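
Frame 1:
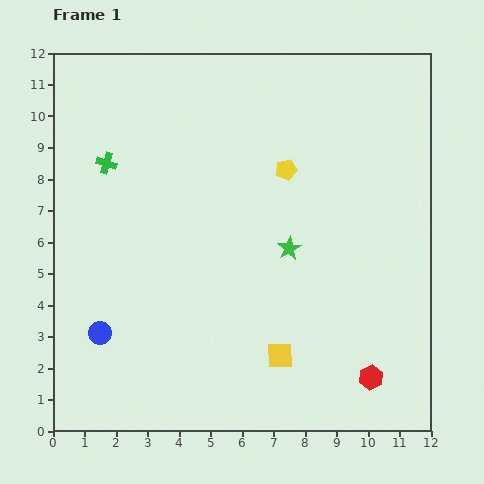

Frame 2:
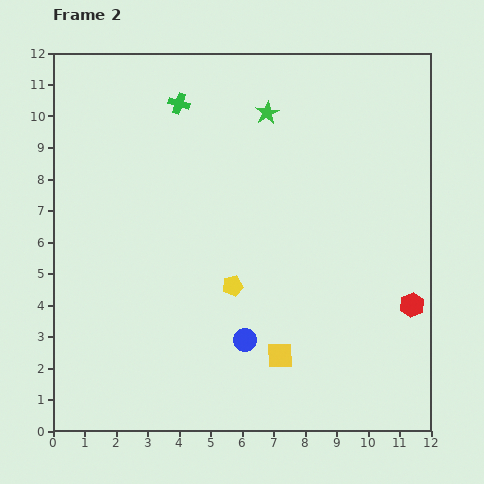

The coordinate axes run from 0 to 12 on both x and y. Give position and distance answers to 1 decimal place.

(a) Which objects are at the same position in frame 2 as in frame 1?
the yellow square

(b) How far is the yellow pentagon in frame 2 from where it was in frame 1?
4.1

The yellow pentagon moved from (7.4, 8.3) to (5.7, 4.6), a distance of √(1.7² + 3.7²) ≈ 4.1.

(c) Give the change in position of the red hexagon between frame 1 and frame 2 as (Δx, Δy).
(1.3, 2.3)

The red hexagon was at (10.1, 1.7) in frame 1 and (11.4, 4.0) in frame 2.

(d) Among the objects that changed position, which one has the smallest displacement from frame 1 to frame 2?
the red hexagon

(moved 2.6)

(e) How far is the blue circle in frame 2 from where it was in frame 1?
4.6

The blue circle moved from (1.5, 3.1) to (6.1, 2.9), a distance of √(4.6² + 0.2²) ≈ 4.6.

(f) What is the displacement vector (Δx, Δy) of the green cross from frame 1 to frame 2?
(2.3, 1.9)

The green cross was at (1.7, 8.5) in frame 1 and (4.0, 10.4) in frame 2.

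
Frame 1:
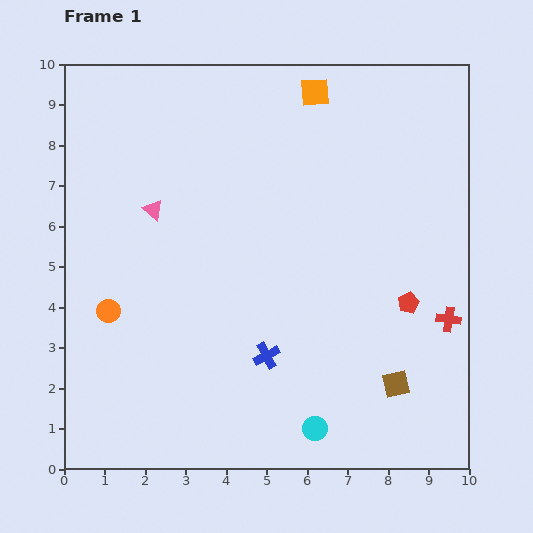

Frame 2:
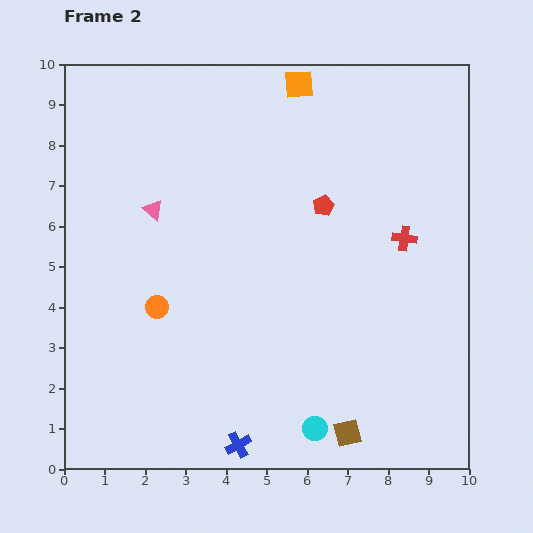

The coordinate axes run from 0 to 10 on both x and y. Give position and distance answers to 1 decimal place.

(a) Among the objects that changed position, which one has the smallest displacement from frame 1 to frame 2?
the orange square

(moved 0.4)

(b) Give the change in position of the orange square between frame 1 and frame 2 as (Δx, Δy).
(-0.4, 0.2)

The orange square was at (6.2, 9.3) in frame 1 and (5.8, 9.5) in frame 2.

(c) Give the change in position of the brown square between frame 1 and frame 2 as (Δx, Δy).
(-1.2, -1.2)

The brown square was at (8.2, 2.1) in frame 1 and (7.0, 0.9) in frame 2.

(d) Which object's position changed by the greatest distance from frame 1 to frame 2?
the red pentagon

(moved 3.2; next 2.3)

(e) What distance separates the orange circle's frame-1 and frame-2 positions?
1.2

The orange circle moved from (1.1, 3.9) to (2.3, 4.0), a distance of √(1.2² + 0.1²) ≈ 1.2.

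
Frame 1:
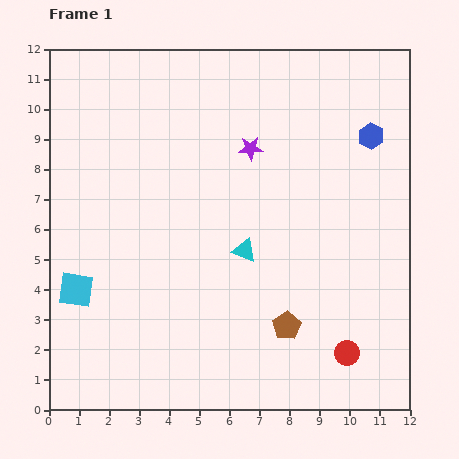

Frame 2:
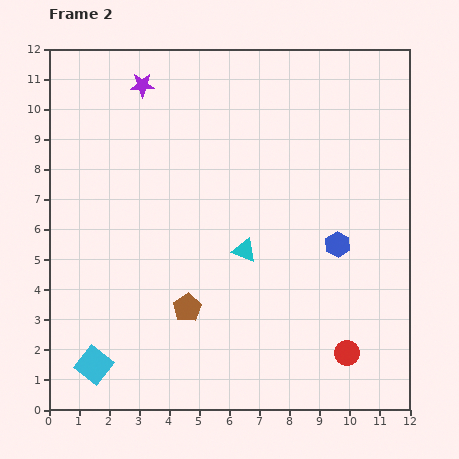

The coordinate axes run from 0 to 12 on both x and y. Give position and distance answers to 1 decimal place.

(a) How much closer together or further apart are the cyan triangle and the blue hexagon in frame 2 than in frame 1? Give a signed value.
-2.6

Distance in frame 1: 5.7. Distance in frame 2: 3.1.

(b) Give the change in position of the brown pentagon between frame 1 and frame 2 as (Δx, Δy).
(-3.3, 0.6)

The brown pentagon was at (7.9, 2.8) in frame 1 and (4.6, 3.4) in frame 2.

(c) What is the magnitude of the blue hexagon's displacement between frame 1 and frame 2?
3.8

The blue hexagon moved from (10.7, 9.1) to (9.6, 5.5), a distance of √(1.1² + 3.6²) ≈ 3.8.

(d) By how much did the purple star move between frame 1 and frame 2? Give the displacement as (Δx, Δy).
(-3.6, 2.1)

The purple star was at (6.7, 8.7) in frame 1 and (3.1, 10.8) in frame 2.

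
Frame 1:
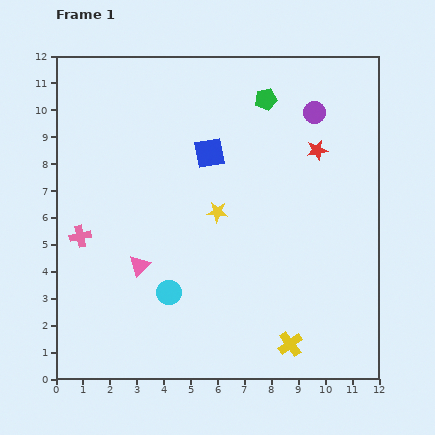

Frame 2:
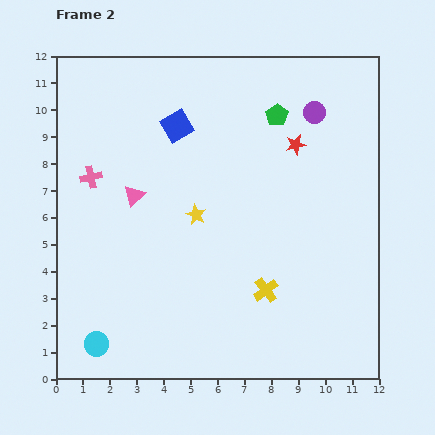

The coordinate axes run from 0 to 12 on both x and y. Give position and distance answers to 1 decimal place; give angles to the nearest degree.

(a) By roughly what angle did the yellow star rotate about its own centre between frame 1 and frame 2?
23° clockwise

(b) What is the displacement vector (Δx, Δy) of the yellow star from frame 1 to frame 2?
(-0.8, -0.1)

The yellow star was at (6.0, 6.2) in frame 1 and (5.2, 6.1) in frame 2.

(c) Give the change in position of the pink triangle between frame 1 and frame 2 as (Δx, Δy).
(-0.2, 2.6)

The pink triangle was at (3.1, 4.2) in frame 1 and (2.9, 6.8) in frame 2.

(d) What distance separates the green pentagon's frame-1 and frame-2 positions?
0.7

The green pentagon moved from (7.8, 10.4) to (8.2, 9.8), a distance of √(0.4² + 0.6²) ≈ 0.7.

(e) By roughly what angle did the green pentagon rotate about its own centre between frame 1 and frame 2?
22° counter-clockwise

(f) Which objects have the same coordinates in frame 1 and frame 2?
the purple circle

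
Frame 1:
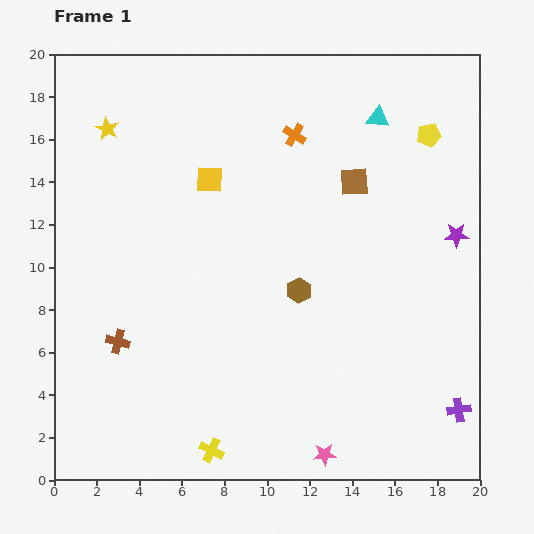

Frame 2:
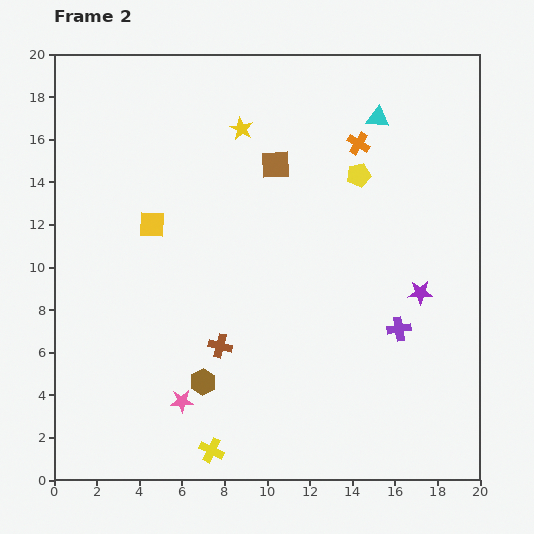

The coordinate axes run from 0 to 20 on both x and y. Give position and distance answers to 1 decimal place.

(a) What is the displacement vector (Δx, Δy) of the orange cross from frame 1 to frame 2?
(3.0, -0.4)

The orange cross was at (11.3, 16.2) in frame 1 and (14.3, 15.8) in frame 2.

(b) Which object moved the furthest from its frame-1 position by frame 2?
the pink star

(moved 7.2; next 6.3)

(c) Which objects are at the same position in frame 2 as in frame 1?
the cyan triangle, the yellow cross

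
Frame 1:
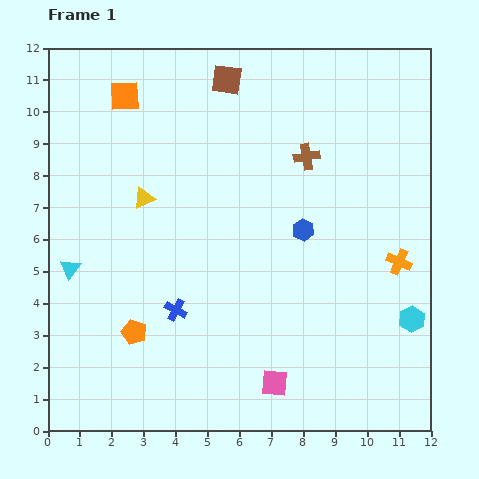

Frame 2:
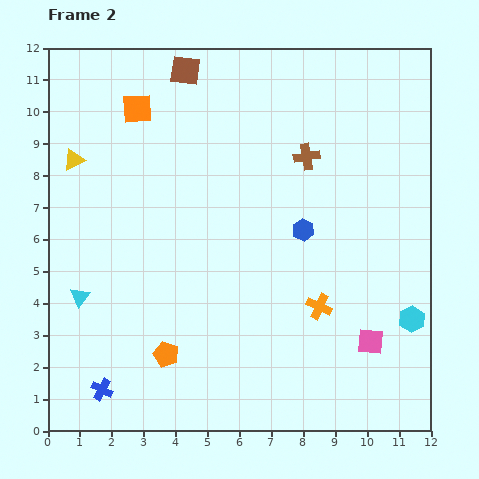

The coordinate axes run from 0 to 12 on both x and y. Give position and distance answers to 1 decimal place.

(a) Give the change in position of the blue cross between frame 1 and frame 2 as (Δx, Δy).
(-2.3, -2.5)

The blue cross was at (4.0, 3.8) in frame 1 and (1.7, 1.3) in frame 2.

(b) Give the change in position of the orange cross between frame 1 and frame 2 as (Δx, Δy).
(-2.5, -1.4)

The orange cross was at (11.0, 5.3) in frame 1 and (8.5, 3.9) in frame 2.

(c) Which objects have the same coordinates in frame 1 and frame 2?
the blue hexagon, the brown cross, the cyan hexagon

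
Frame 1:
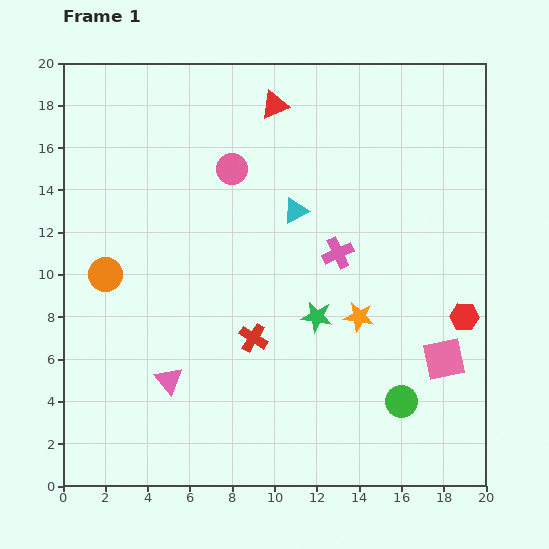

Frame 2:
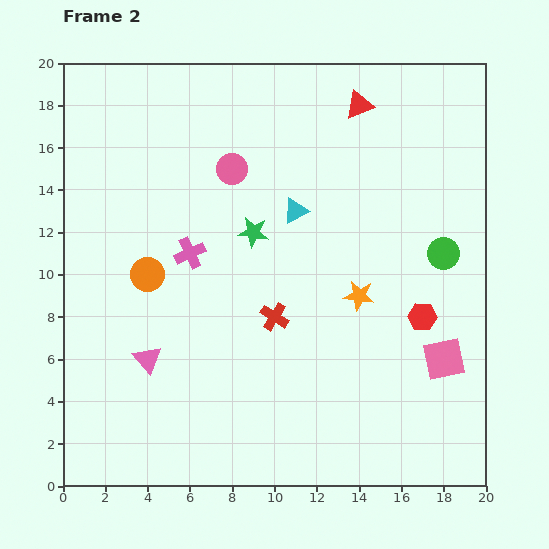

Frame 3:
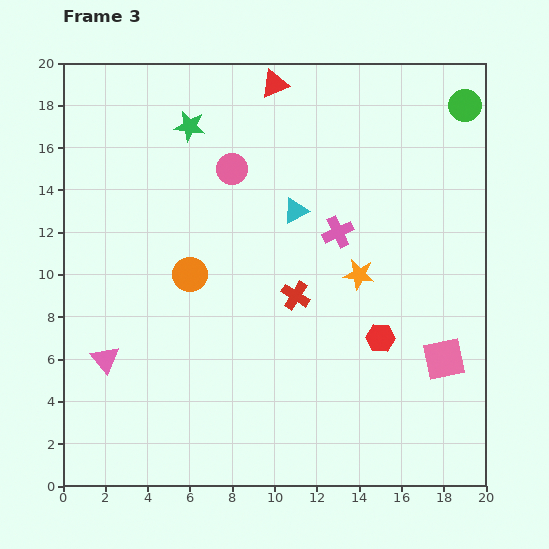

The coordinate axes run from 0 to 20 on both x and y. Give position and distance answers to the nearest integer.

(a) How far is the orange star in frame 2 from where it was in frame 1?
1

The orange star moved from (14, 8) to (14, 9), a distance of √(0² + 1²) ≈ 1.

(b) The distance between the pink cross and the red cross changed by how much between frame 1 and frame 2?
-1

Distance in frame 1: 6. Distance in frame 2: 5.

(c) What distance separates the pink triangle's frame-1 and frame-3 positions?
3

The pink triangle moved from (5, 5) to (2, 6), a distance of √(3² + 1²) ≈ 3.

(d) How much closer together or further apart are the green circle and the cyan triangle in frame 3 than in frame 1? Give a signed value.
-1

Distance in frame 1: 10. Distance in frame 3: 9.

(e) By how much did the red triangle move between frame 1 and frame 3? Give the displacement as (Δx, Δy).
(0, 1)

The red triangle was at (10, 18) in frame 1 and (10, 19) in frame 3.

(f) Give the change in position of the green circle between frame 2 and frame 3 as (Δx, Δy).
(1, 7)

The green circle was at (18, 11) in frame 2 and (19, 18) in frame 3.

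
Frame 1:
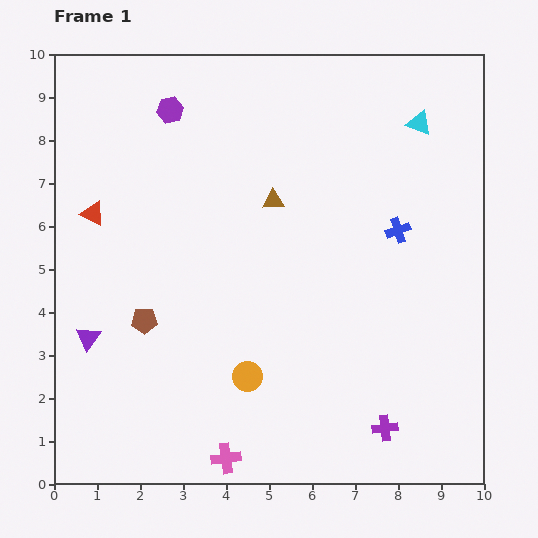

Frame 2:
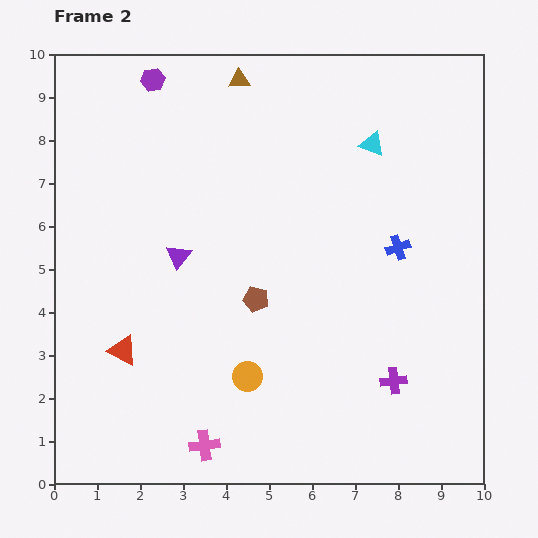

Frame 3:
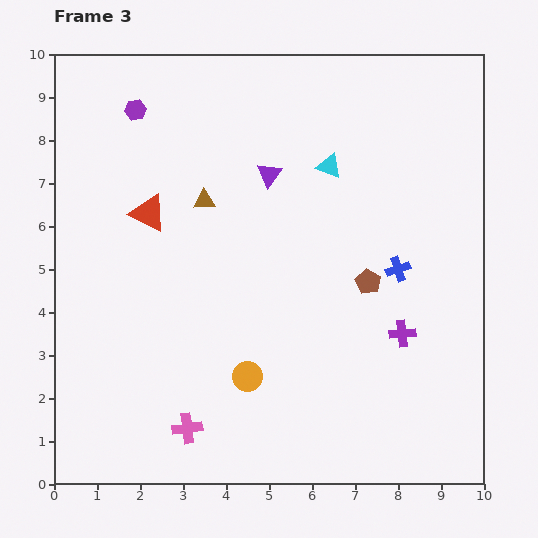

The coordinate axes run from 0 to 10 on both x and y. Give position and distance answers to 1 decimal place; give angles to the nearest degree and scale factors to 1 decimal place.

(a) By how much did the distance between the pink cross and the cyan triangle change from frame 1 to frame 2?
-1.0

Distance in frame 1: 9.0. Distance in frame 2: 8.0.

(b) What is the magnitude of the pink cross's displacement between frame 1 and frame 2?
0.6

The pink cross moved from (4.0, 0.6) to (3.5, 0.9), a distance of √(0.5² + 0.3²) ≈ 0.6.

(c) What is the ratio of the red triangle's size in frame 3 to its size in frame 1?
1.5×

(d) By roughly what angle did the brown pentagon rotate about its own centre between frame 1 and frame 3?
31° clockwise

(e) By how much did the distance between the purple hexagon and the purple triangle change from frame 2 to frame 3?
-0.7

Distance in frame 2: 4.1. Distance in frame 3: 3.4.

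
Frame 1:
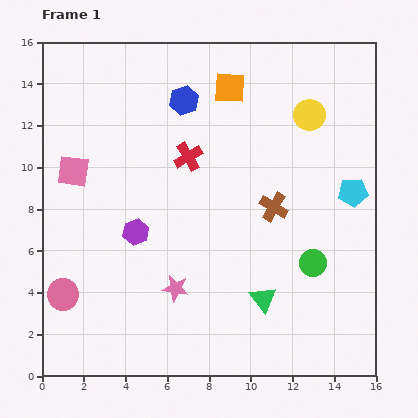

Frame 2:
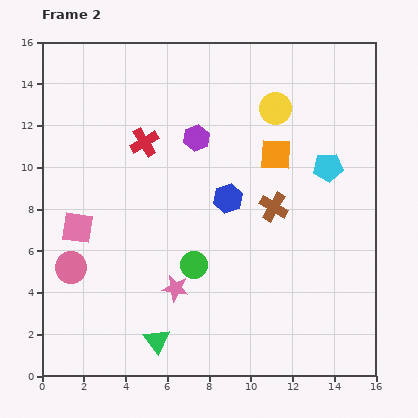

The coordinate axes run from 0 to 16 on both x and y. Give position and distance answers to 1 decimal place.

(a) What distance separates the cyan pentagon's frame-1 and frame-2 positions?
1.7

The cyan pentagon moved from (14.9, 8.8) to (13.7, 10.0), a distance of √(1.2² + 1.2²) ≈ 1.7.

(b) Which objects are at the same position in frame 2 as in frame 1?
the brown cross, the pink star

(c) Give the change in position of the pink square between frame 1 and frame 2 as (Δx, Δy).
(0.2, -2.7)

The pink square was at (1.5, 9.8) in frame 1 and (1.7, 7.1) in frame 2.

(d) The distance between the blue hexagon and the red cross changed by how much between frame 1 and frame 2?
+2.1

Distance in frame 1: 2.7. Distance in frame 2: 4.8.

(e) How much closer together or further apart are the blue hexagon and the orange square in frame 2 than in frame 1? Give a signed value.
+0.8

Distance in frame 1: 2.3. Distance in frame 2: 3.1.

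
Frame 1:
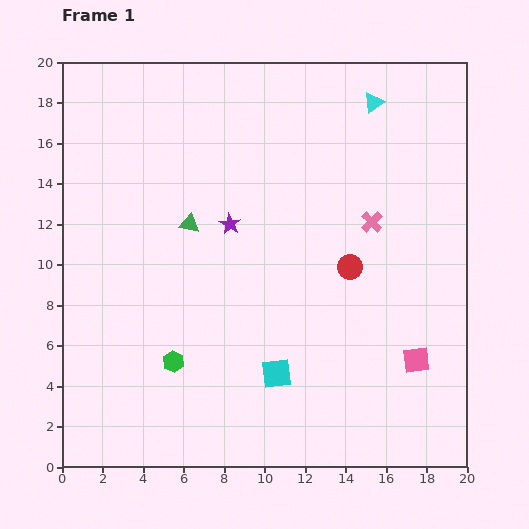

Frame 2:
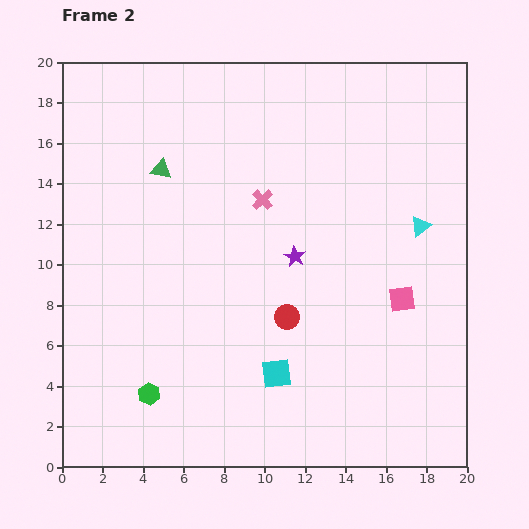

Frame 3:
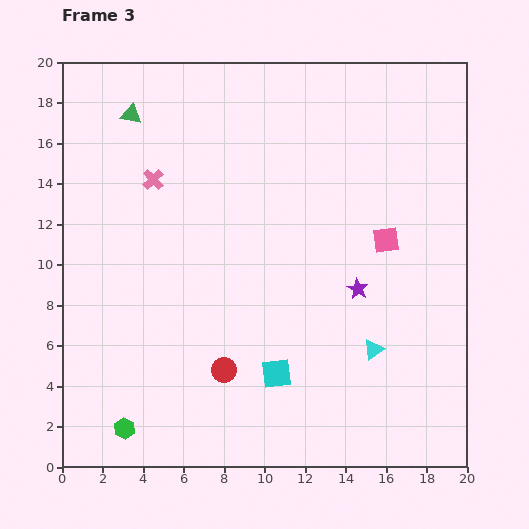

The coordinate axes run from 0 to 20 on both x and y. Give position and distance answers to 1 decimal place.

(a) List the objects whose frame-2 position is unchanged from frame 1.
the cyan square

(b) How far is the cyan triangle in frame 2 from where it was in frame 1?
6.5

The cyan triangle moved from (15.4, 18.0) to (17.7, 11.9), a distance of √(2.3² + 6.1²) ≈ 6.5.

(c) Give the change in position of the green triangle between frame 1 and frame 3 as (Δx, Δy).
(-2.9, 5.4)

The green triangle was at (6.3, 12.0) in frame 1 and (3.4, 17.4) in frame 3.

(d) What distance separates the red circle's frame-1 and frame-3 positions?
8.0

The red circle moved from (14.2, 9.9) to (8.0, 4.8), a distance of √(6.2² + 5.1²) ≈ 8.0.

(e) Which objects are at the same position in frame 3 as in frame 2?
the cyan square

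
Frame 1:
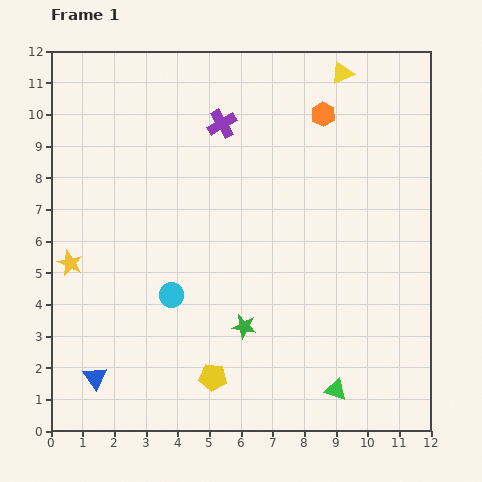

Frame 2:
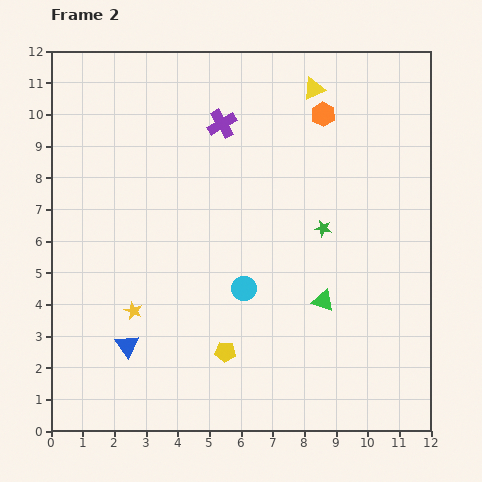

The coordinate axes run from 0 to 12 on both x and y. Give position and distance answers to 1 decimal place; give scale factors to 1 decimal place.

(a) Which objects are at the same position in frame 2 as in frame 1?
the purple cross, the orange hexagon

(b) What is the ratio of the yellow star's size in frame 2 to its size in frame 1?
0.7×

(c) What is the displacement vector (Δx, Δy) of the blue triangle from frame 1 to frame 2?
(1.0, 1.0)

The blue triangle was at (1.4, 1.7) in frame 1 and (2.4, 2.7) in frame 2.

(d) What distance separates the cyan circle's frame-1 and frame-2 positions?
2.3

The cyan circle moved from (3.8, 4.3) to (6.1, 4.5), a distance of √(2.3² + 0.2²) ≈ 2.3.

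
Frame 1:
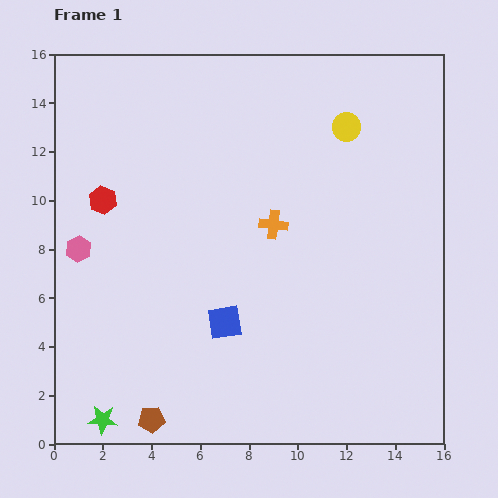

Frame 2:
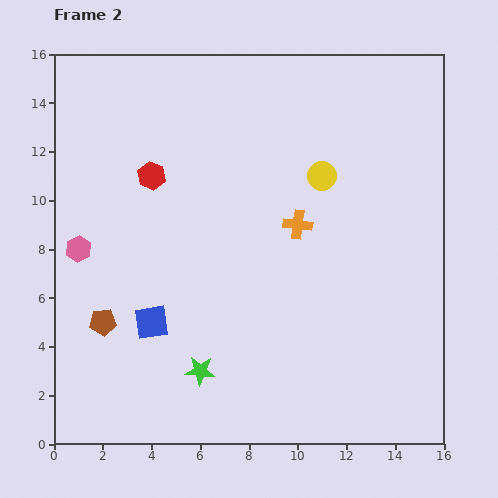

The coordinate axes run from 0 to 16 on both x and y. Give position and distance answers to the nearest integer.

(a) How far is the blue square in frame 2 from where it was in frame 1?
3

The blue square moved from (7, 5) to (4, 5), a distance of √(3² + 0²) ≈ 3.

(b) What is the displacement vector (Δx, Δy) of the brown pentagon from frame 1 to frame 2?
(-2, 4)

The brown pentagon was at (4, 1) in frame 1 and (2, 5) in frame 2.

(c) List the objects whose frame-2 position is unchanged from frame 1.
the pink hexagon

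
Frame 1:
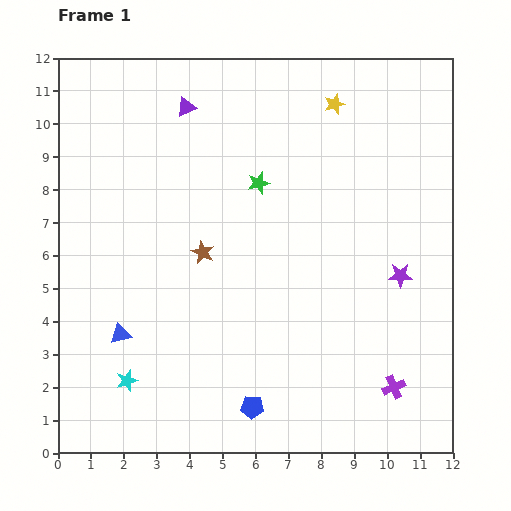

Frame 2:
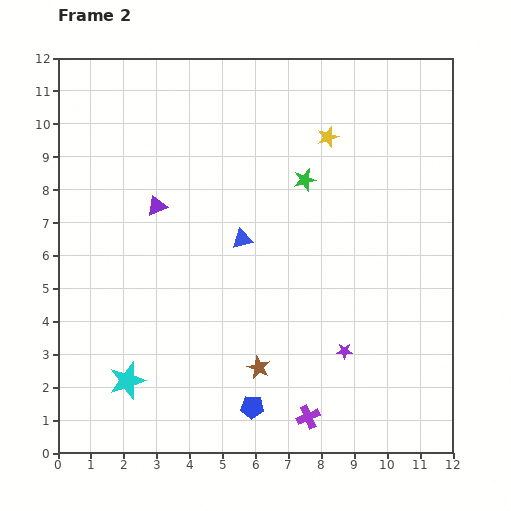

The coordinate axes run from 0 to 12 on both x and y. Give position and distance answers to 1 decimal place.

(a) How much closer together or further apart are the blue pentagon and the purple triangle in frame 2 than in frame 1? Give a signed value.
-2.5

Distance in frame 1: 9.3. Distance in frame 2: 6.8.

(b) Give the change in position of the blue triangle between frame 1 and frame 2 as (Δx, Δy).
(3.7, 2.9)

The blue triangle was at (1.9, 3.6) in frame 1 and (5.6, 6.5) in frame 2.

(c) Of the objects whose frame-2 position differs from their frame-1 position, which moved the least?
the yellow star

(moved 1.0)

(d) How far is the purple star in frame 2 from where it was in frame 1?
2.9

The purple star moved from (10.4, 5.4) to (8.7, 3.1), a distance of √(1.7² + 2.3²) ≈ 2.9.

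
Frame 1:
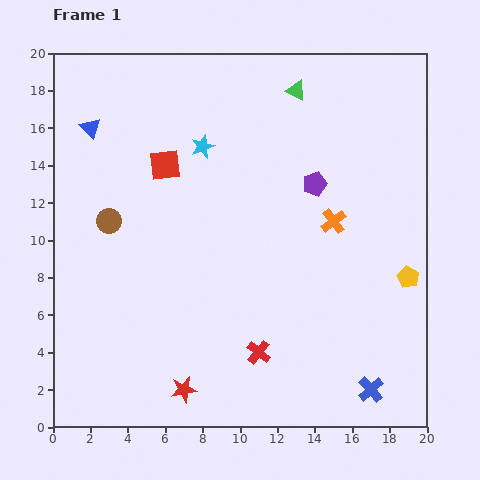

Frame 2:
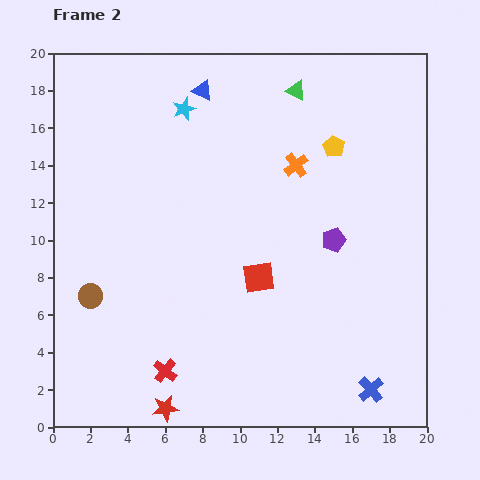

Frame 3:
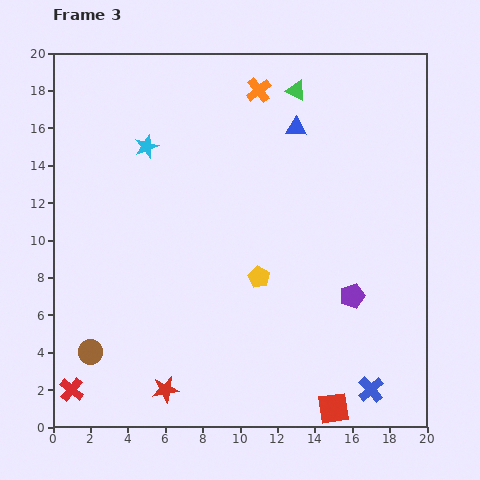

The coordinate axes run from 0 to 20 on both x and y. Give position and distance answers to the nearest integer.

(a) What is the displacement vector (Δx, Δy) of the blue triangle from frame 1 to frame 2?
(6, 2)

The blue triangle was at (2, 16) in frame 1 and (8, 18) in frame 2.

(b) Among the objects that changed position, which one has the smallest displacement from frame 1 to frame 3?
the red star

(moved 1)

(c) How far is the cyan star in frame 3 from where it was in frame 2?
3

The cyan star moved from (7, 17) to (5, 15), a distance of √(2² + 2²) ≈ 3.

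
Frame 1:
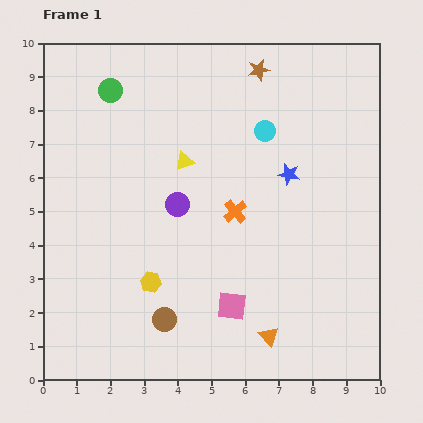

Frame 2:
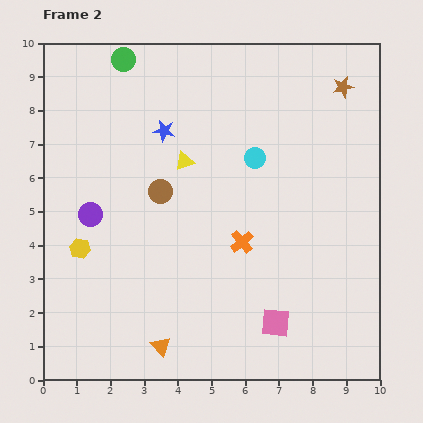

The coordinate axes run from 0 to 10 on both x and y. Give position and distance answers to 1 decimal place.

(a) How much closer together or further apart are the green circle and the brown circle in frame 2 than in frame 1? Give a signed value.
-2.9

Distance in frame 1: 7.0. Distance in frame 2: 4.1.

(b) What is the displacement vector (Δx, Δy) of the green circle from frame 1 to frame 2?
(0.4, 0.9)

The green circle was at (2.0, 8.6) in frame 1 and (2.4, 9.5) in frame 2.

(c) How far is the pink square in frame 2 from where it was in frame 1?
1.4

The pink square moved from (5.6, 2.2) to (6.9, 1.7), a distance of √(1.3² + 0.5²) ≈ 1.4.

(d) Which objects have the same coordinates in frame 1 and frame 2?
the yellow triangle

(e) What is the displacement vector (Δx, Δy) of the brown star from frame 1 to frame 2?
(2.5, -0.5)

The brown star was at (6.4, 9.2) in frame 1 and (8.9, 8.7) in frame 2.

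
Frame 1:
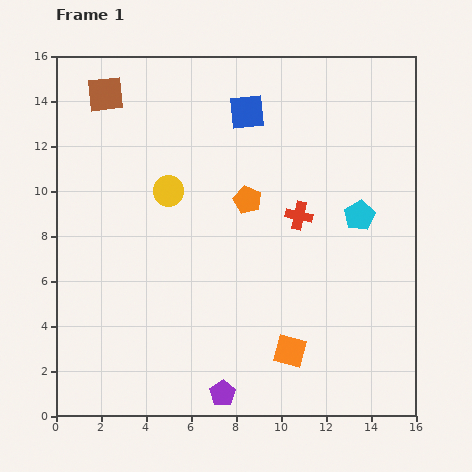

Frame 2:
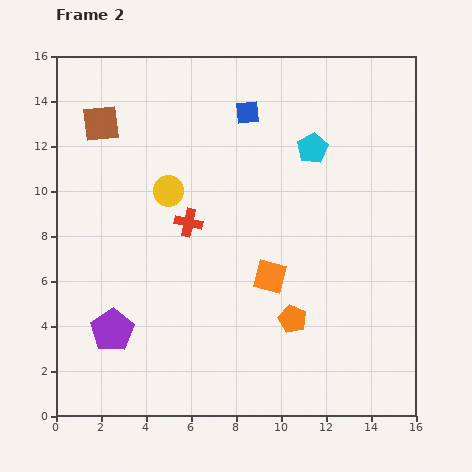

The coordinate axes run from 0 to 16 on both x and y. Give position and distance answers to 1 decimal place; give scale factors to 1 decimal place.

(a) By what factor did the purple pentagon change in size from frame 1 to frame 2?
1.6×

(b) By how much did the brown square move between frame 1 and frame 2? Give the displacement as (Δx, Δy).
(-0.2, -1.3)

The brown square was at (2.2, 14.3) in frame 1 and (2.0, 13.0) in frame 2.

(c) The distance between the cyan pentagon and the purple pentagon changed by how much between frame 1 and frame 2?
+2.0

Distance in frame 1: 10.0. Distance in frame 2: 12.0.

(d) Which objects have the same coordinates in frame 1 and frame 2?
the yellow circle, the blue square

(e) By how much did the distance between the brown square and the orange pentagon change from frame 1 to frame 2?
+4.3

Distance in frame 1: 7.9. Distance in frame 2: 12.2.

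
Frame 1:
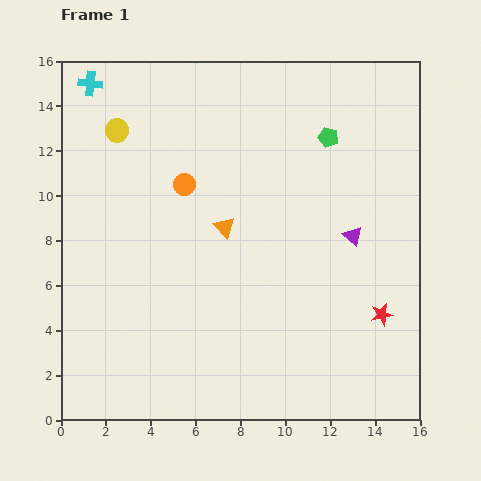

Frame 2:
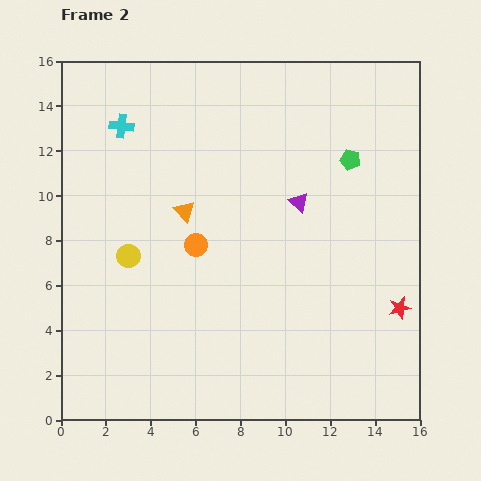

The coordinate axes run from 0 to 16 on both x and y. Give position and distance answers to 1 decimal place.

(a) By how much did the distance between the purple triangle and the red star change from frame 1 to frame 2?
+2.8

Distance in frame 1: 3.7. Distance in frame 2: 6.5.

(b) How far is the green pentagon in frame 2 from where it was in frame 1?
1.4

The green pentagon moved from (11.9, 12.6) to (12.9, 11.6), a distance of √(1.0² + 1.0²) ≈ 1.4.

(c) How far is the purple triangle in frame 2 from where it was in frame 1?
2.8

The purple triangle moved from (13.0, 8.2) to (10.6, 9.7), a distance of √(2.4² + 1.5²) ≈ 2.8.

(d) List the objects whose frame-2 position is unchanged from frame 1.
none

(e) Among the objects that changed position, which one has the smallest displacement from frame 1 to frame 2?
the red star

(moved 0.9)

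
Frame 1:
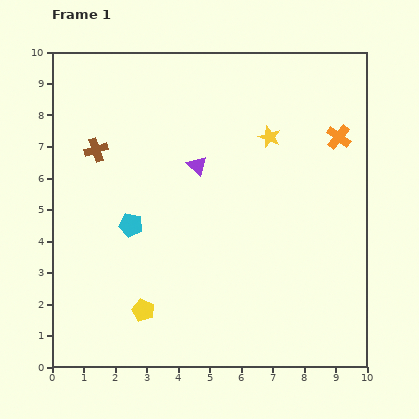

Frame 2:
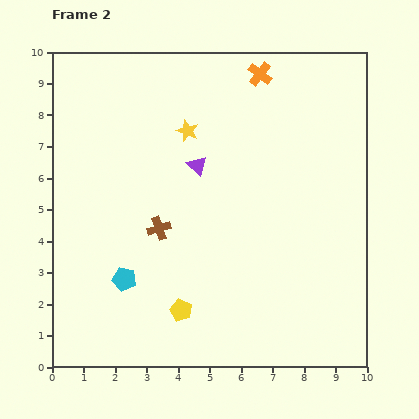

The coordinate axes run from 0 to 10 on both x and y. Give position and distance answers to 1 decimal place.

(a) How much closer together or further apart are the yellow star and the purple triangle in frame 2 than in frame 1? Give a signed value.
-1.4

Distance in frame 1: 2.5. Distance in frame 2: 1.1.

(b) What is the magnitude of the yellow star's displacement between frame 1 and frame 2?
2.6

The yellow star moved from (6.9, 7.3) to (4.3, 7.5), a distance of √(2.6² + 0.2²) ≈ 2.6.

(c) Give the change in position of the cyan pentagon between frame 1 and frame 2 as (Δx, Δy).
(-0.2, -1.7)

The cyan pentagon was at (2.5, 4.5) in frame 1 and (2.3, 2.8) in frame 2.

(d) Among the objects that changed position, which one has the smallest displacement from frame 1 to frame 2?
the yellow pentagon

(moved 1.2)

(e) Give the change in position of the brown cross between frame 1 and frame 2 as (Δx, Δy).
(2.0, -2.5)

The brown cross was at (1.4, 6.9) in frame 1 and (3.4, 4.4) in frame 2.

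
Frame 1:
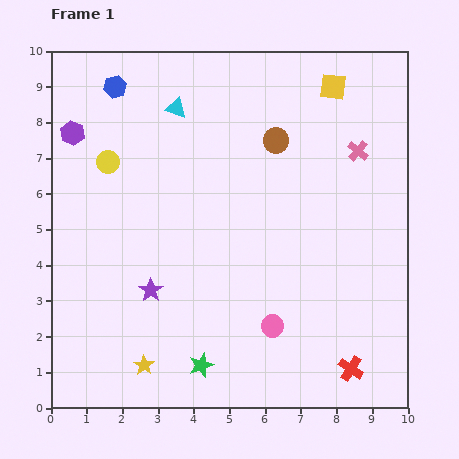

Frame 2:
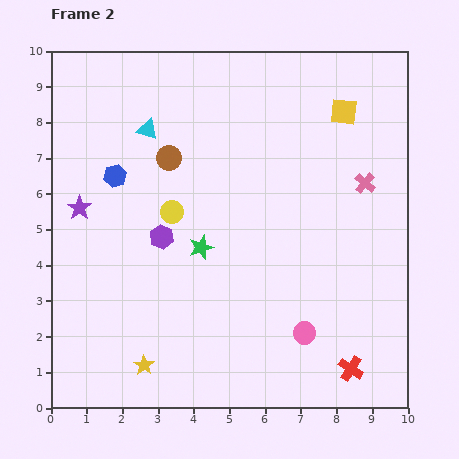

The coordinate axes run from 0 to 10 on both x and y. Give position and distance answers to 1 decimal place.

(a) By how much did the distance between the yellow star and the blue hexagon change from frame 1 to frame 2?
-2.4

Distance in frame 1: 7.8. Distance in frame 2: 5.4.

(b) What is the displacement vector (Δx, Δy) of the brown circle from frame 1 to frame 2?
(-3.0, -0.5)

The brown circle was at (6.3, 7.5) in frame 1 and (3.3, 7.0) in frame 2.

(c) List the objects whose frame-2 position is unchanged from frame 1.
the red cross, the yellow star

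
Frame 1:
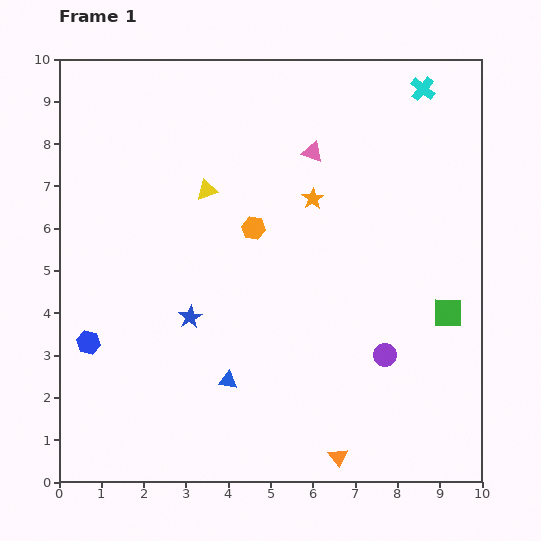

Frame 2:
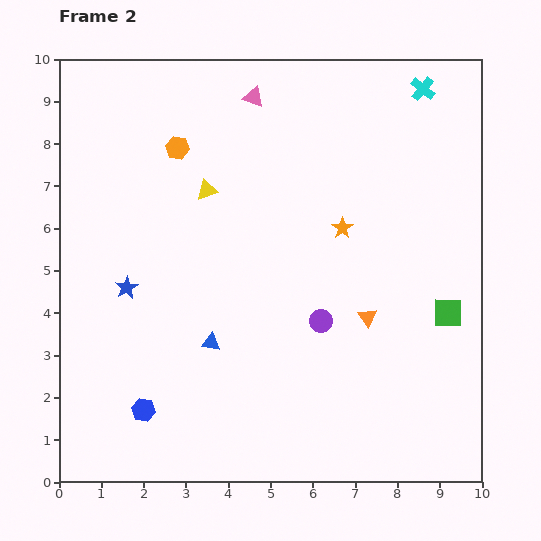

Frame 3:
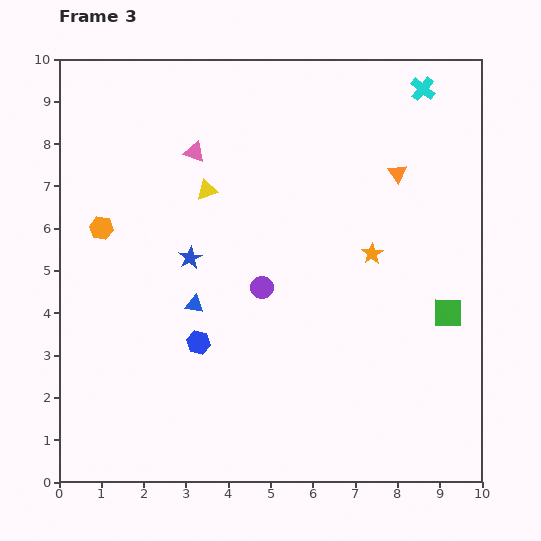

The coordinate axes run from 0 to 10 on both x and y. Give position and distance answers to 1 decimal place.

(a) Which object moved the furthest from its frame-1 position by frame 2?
the orange triangle

(moved 3.4; next 2.6)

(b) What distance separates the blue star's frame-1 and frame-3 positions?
1.4

The blue star moved from (3.1, 3.9) to (3.1, 5.3), a distance of √(0.0² + 1.4²) ≈ 1.4.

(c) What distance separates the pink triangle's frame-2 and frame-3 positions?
1.9

The pink triangle moved from (4.6, 9.1) to (3.2, 7.8), a distance of √(1.4² + 1.3²) ≈ 1.9.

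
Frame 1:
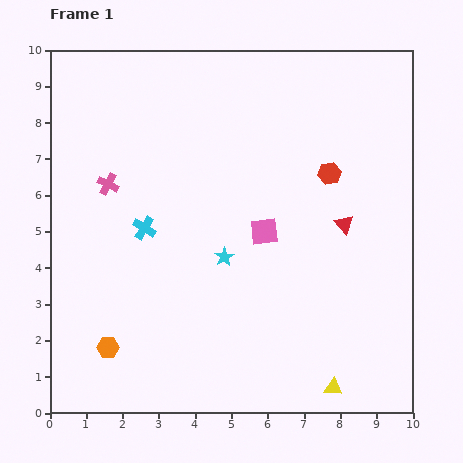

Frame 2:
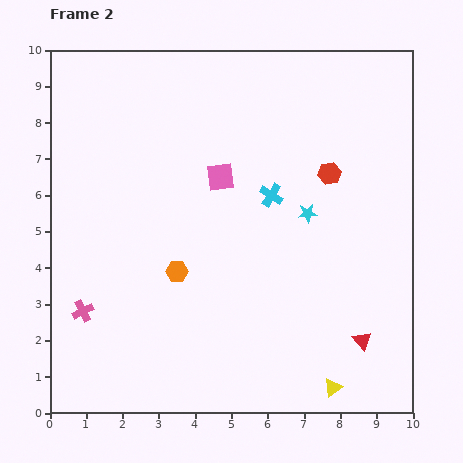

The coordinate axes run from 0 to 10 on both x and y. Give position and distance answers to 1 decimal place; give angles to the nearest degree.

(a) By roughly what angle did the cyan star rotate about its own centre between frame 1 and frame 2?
26° clockwise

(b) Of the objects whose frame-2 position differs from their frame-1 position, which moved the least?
the pink square

(moved 1.9)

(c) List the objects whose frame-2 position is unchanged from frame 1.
the yellow triangle, the red hexagon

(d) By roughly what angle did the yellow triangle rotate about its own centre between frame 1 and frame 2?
40° counter-clockwise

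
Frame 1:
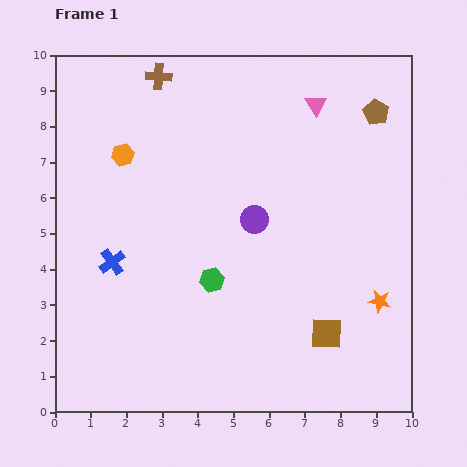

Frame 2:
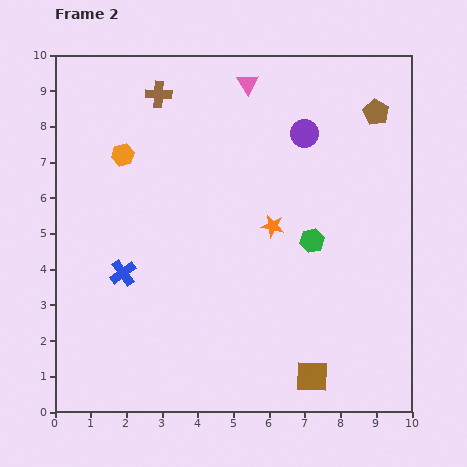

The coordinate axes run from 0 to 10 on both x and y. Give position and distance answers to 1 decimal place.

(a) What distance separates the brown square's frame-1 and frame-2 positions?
1.3

The brown square moved from (7.6, 2.2) to (7.2, 1.0), a distance of √(0.4² + 1.2²) ≈ 1.3.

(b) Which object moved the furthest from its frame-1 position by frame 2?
the orange star

(moved 3.7; next 3.0)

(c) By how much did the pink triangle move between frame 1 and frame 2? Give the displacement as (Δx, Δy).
(-1.9, 0.6)

The pink triangle was at (7.3, 8.6) in frame 1 and (5.4, 9.2) in frame 2.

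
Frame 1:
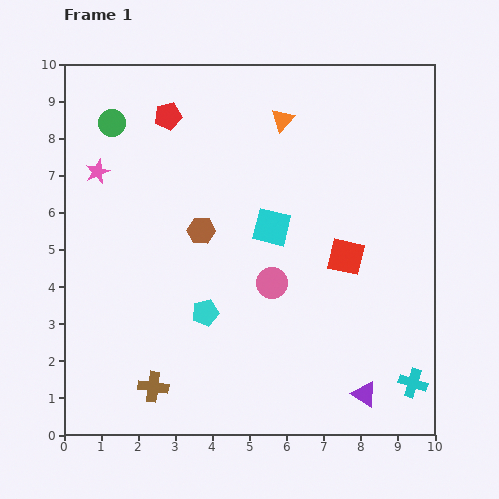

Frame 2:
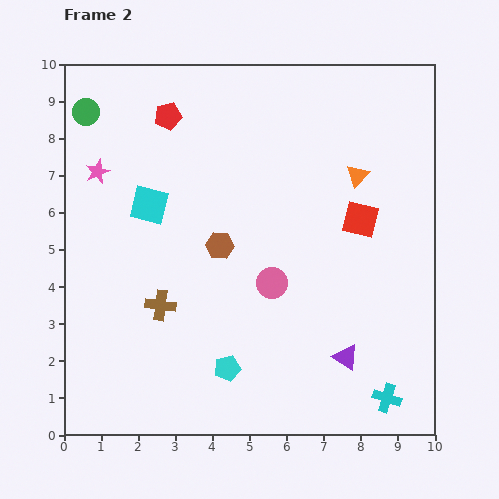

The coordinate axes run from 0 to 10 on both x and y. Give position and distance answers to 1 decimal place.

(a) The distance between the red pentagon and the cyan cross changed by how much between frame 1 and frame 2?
-0.2

Distance in frame 1: 9.8. Distance in frame 2: 9.6.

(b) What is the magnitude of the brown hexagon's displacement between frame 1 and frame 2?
0.6

The brown hexagon moved from (3.7, 5.5) to (4.2, 5.1), a distance of √(0.5² + 0.4²) ≈ 0.6.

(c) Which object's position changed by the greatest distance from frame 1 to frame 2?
the cyan square

(moved 3.4; next 2.5)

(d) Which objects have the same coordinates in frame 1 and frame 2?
the red pentagon, the pink star, the pink circle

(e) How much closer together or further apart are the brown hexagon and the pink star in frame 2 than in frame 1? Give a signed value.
+0.7

Distance in frame 1: 3.2. Distance in frame 2: 3.9.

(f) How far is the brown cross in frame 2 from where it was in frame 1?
2.2

The brown cross moved from (2.4, 1.3) to (2.6, 3.5), a distance of √(0.2² + 2.2²) ≈ 2.2.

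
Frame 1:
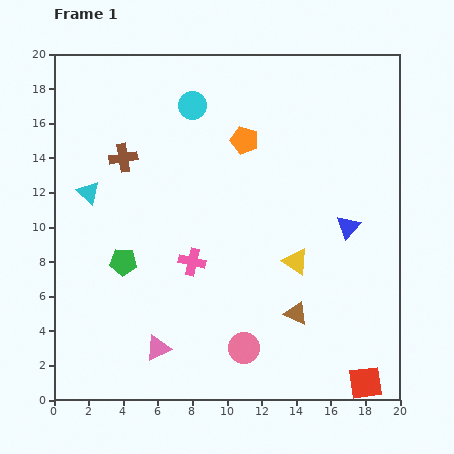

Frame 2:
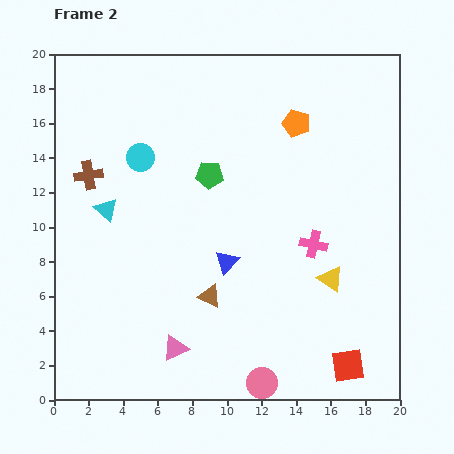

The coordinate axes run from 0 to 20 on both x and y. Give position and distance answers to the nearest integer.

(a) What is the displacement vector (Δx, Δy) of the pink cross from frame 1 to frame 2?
(7, 1)

The pink cross was at (8, 8) in frame 1 and (15, 9) in frame 2.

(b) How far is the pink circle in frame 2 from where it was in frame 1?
2

The pink circle moved from (11, 3) to (12, 1), a distance of √(1² + 2²) ≈ 2.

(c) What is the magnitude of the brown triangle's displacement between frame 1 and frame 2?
5

The brown triangle moved from (14, 5) to (9, 6), a distance of √(5² + 1²) ≈ 5.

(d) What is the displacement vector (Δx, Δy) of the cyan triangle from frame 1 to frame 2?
(1, -1)

The cyan triangle was at (2, 12) in frame 1 and (3, 11) in frame 2.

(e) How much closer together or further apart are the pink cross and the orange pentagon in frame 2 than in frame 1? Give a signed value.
-1

Distance in frame 1: 8. Distance in frame 2: 7.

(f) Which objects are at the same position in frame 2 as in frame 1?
none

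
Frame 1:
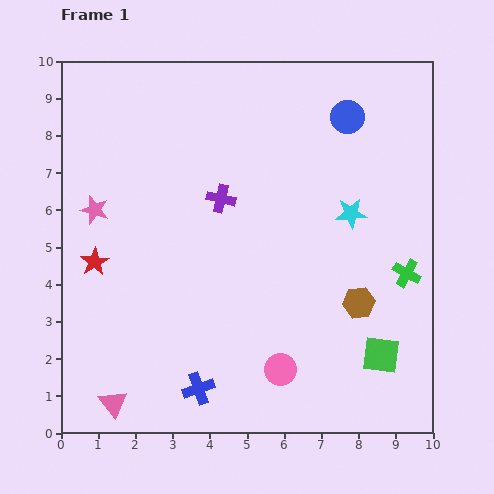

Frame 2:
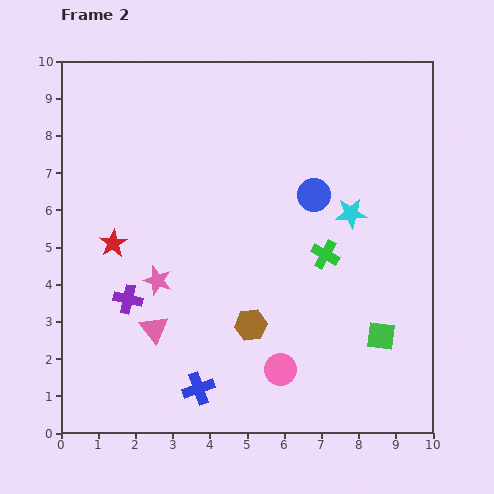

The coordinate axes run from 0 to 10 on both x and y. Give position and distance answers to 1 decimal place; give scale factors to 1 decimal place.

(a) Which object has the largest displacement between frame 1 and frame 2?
the purple cross

(moved 3.7; next 3.0)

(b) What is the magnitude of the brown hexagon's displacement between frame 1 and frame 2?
3.0

The brown hexagon moved from (8.0, 3.5) to (5.1, 2.9), a distance of √(2.9² + 0.6²) ≈ 3.0.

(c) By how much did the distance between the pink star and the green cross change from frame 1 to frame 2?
-4.0

Distance in frame 1: 8.6. Distance in frame 2: 4.6.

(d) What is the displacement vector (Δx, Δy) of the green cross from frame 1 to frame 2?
(-2.2, 0.5)

The green cross was at (9.3, 4.3) in frame 1 and (7.1, 4.8) in frame 2.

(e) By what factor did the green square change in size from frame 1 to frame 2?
0.8×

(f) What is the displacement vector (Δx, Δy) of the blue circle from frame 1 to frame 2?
(-0.9, -2.1)

The blue circle was at (7.7, 8.5) in frame 1 and (6.8, 6.4) in frame 2.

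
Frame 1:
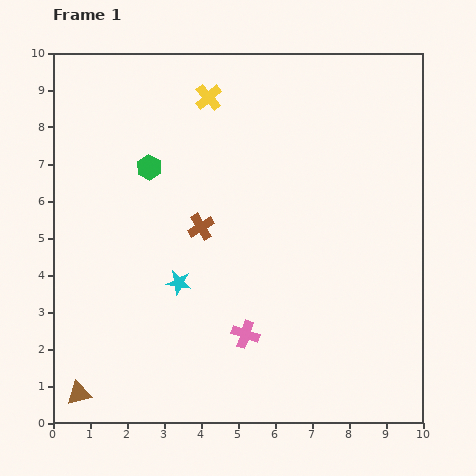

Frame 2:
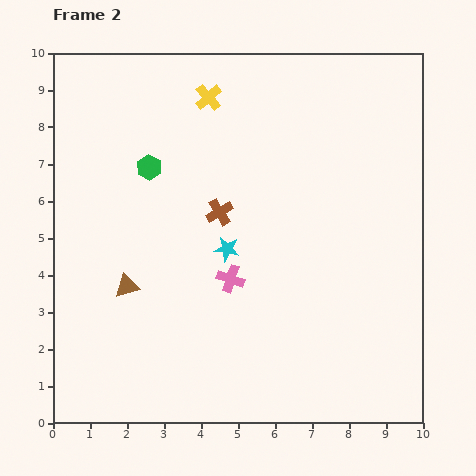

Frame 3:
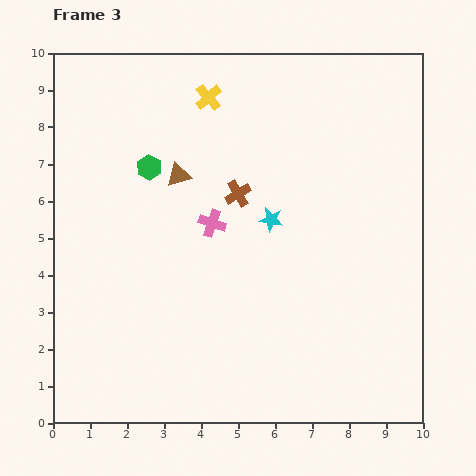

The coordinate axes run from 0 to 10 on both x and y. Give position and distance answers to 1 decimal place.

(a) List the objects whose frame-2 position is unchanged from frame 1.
the green hexagon, the yellow cross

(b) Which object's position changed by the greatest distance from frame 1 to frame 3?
the brown triangle

(moved 6.5; next 3.1)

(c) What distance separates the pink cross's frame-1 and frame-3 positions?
3.1

The pink cross moved from (5.2, 2.4) to (4.3, 5.4), a distance of √(0.9² + 3.0²) ≈ 3.1.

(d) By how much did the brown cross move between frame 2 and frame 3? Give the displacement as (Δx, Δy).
(0.5, 0.5)

The brown cross was at (4.5, 5.7) in frame 2 and (5.0, 6.2) in frame 3.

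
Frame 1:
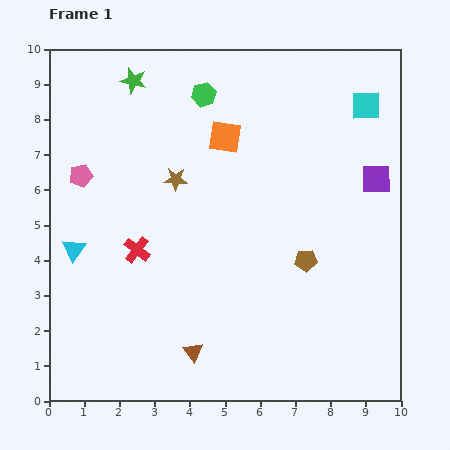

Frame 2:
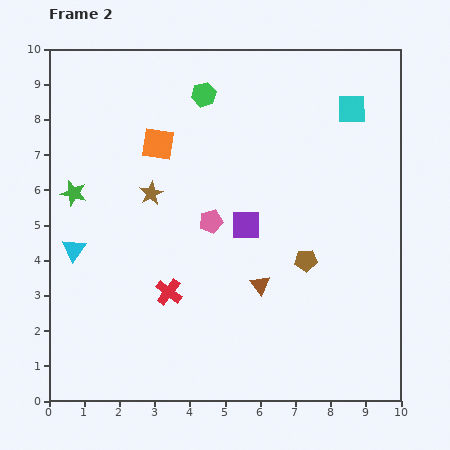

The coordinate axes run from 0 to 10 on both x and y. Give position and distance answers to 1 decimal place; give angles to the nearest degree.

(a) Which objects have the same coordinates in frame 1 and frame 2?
the green hexagon, the brown pentagon, the cyan triangle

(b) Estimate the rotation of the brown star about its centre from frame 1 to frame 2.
30° counter-clockwise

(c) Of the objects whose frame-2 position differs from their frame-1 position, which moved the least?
the cyan square

(moved 0.4)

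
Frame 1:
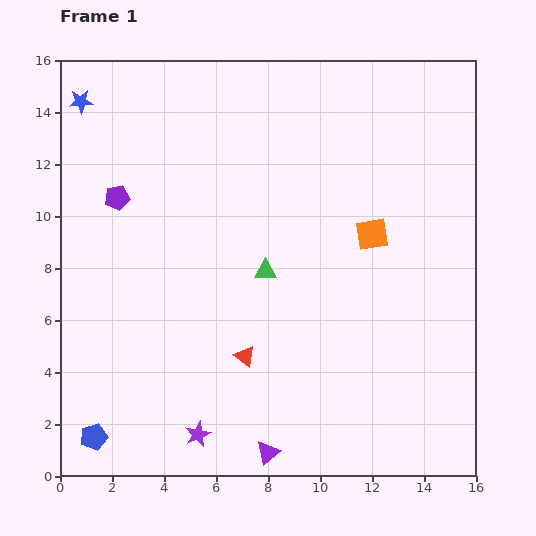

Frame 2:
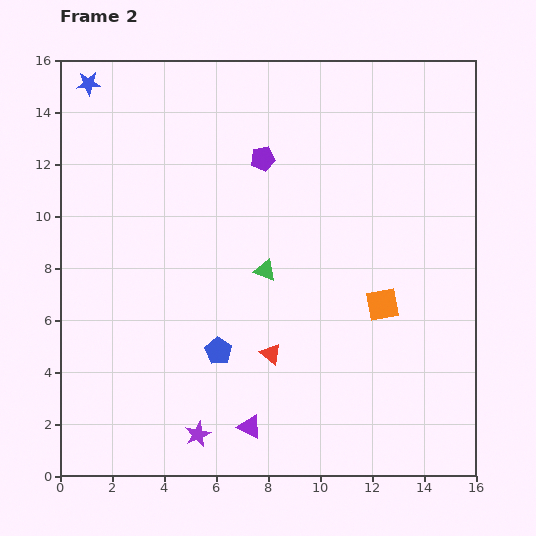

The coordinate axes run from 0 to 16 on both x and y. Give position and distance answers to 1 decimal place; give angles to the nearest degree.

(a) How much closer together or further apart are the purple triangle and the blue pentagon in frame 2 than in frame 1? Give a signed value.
-3.6

Distance in frame 1: 6.7. Distance in frame 2: 3.1.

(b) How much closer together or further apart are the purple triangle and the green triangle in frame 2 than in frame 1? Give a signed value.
-1.0

Distance in frame 1: 7.0. Distance in frame 2: 6.0.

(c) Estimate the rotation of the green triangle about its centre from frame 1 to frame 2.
19° clockwise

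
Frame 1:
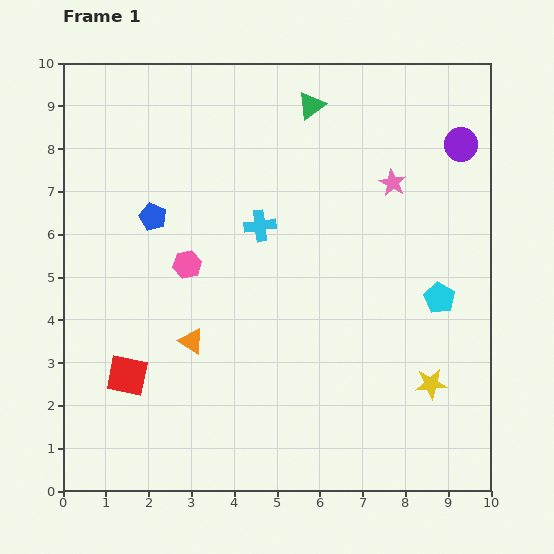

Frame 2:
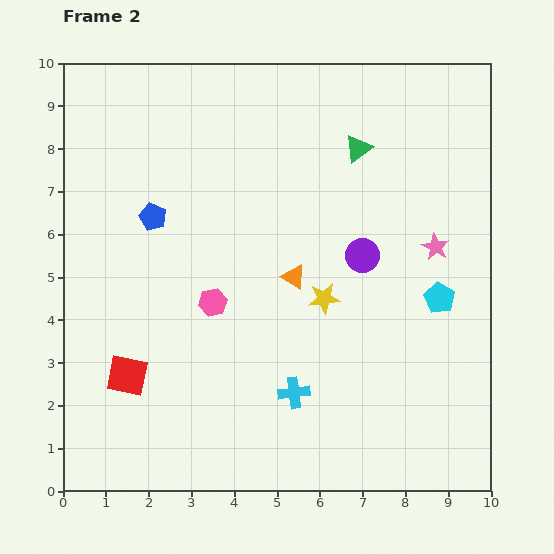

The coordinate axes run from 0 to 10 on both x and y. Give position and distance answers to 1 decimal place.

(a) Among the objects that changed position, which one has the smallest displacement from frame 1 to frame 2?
the pink hexagon

(moved 1.1)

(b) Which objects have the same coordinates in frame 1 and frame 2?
the blue pentagon, the cyan pentagon, the red square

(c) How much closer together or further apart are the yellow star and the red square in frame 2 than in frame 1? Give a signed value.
-2.2

Distance in frame 1: 7.1. Distance in frame 2: 4.9.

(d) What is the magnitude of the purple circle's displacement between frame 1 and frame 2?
3.5

The purple circle moved from (9.3, 8.1) to (7.0, 5.5), a distance of √(2.3² + 2.6²) ≈ 3.5.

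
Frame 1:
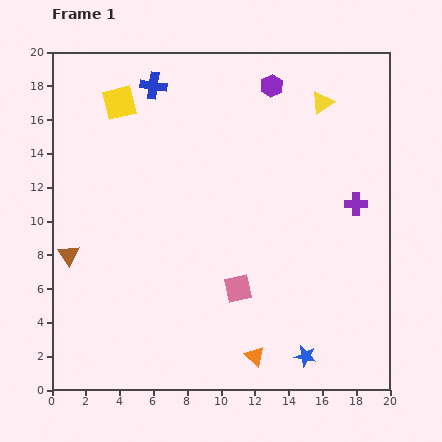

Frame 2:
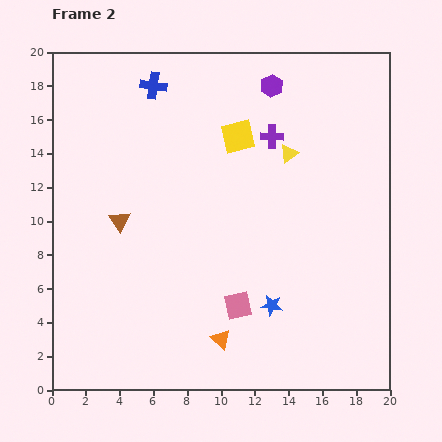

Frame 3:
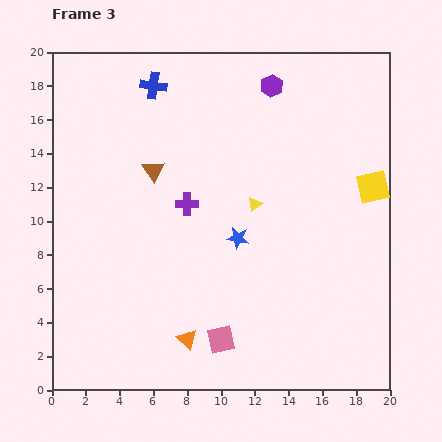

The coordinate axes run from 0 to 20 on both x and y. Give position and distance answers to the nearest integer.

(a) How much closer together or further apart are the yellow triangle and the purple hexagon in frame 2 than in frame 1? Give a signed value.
+1

Distance in frame 1: 3. Distance in frame 2: 4.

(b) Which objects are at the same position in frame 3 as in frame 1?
the blue cross, the purple hexagon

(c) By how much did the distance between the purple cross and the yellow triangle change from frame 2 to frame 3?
+3

Distance in frame 2: 1. Distance in frame 3: 4.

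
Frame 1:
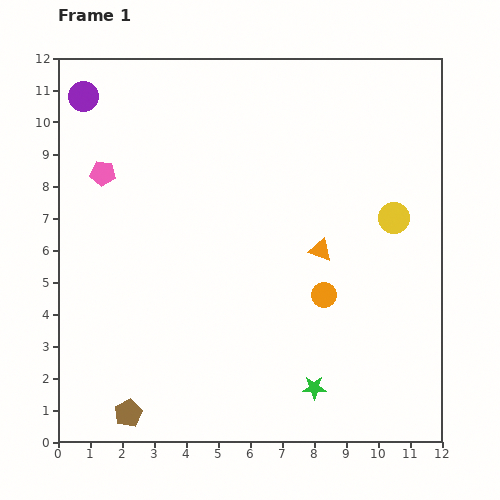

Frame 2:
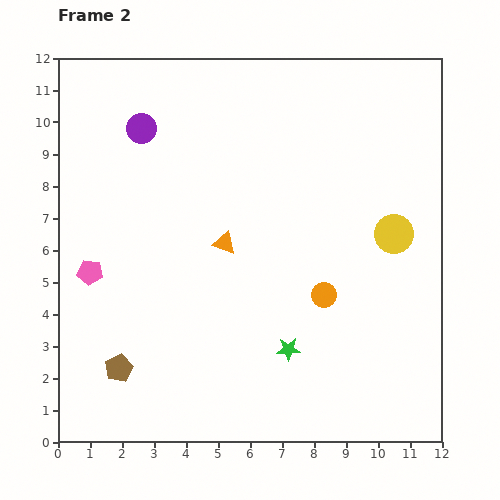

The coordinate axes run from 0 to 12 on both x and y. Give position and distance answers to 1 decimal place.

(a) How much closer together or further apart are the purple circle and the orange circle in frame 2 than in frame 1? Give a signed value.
-2.0

Distance in frame 1: 9.7. Distance in frame 2: 7.7.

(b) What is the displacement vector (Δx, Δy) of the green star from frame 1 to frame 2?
(-0.8, 1.2)

The green star was at (8.0, 1.7) in frame 1 and (7.2, 2.9) in frame 2.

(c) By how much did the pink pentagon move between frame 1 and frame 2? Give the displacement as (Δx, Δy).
(-0.4, -3.1)

The pink pentagon was at (1.4, 8.4) in frame 1 and (1.0, 5.3) in frame 2.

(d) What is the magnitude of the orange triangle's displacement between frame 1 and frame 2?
3.0

The orange triangle moved from (8.2, 6.0) to (5.2, 6.2), a distance of √(3.0² + 0.2²) ≈ 3.0.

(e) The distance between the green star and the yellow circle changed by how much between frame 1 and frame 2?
-1.0

Distance in frame 1: 5.9. Distance in frame 2: 4.9.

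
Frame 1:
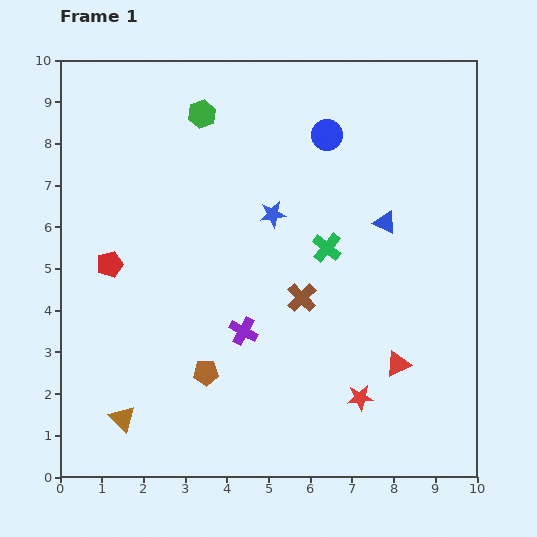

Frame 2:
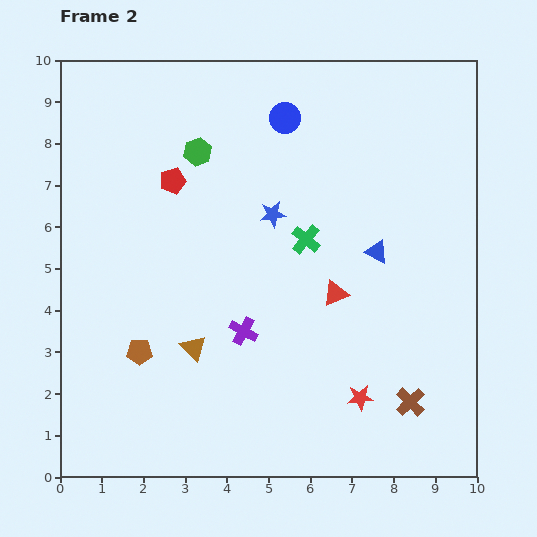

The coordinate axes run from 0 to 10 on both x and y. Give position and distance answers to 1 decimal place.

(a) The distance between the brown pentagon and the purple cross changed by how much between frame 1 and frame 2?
+1.2

Distance in frame 1: 1.3. Distance in frame 2: 2.5.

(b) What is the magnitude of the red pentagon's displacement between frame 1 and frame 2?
2.5

The red pentagon moved from (1.2, 5.1) to (2.7, 7.1), a distance of √(1.5² + 2.0²) ≈ 2.5.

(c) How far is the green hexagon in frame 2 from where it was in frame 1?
0.9

The green hexagon moved from (3.4, 8.7) to (3.3, 7.8), a distance of √(0.1² + 0.9²) ≈ 0.9.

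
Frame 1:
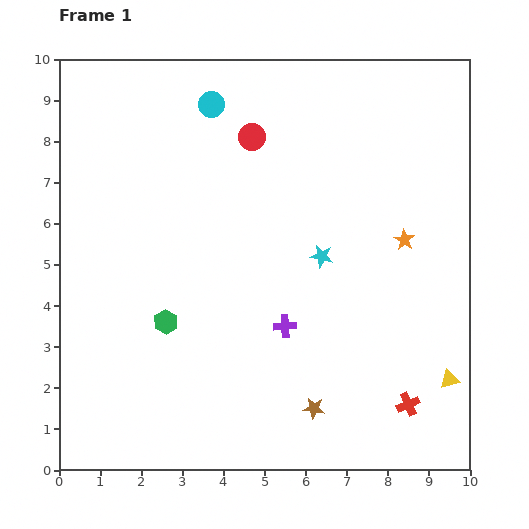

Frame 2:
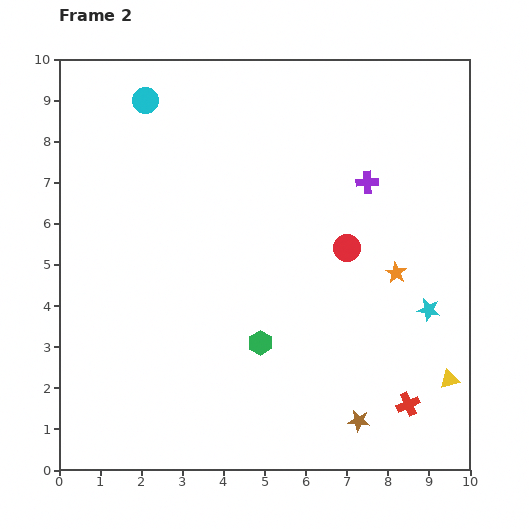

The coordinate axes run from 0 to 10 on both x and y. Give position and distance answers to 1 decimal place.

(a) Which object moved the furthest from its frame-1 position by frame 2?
the purple cross

(moved 4.0; next 3.5)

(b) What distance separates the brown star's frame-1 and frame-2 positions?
1.1

The brown star moved from (6.2, 1.5) to (7.3, 1.2), a distance of √(1.1² + 0.3²) ≈ 1.1.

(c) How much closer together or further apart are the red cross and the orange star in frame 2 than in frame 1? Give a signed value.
-0.8

Distance in frame 1: 4.0. Distance in frame 2: 3.2.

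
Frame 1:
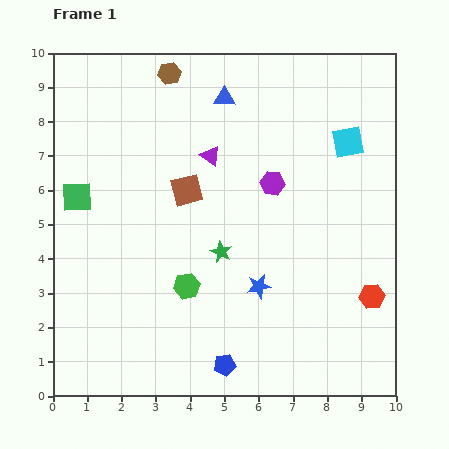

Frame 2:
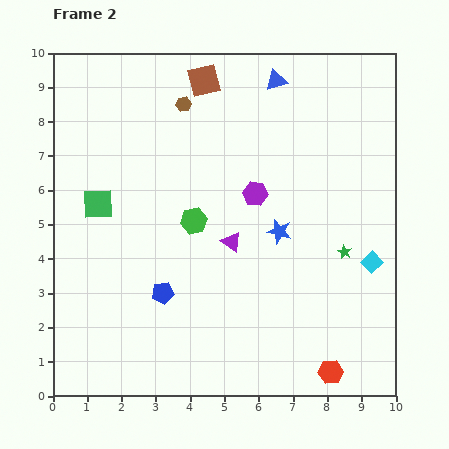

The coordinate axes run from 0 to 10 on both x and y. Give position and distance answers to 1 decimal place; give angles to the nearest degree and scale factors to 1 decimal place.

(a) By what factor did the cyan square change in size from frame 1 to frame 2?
0.6×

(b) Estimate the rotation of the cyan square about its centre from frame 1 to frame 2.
33° counter-clockwise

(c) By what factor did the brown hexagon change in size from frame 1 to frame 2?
0.7×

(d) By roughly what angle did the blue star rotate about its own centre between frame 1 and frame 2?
24° clockwise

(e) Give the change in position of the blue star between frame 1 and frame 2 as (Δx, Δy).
(0.6, 1.6)

The blue star was at (6.0, 3.2) in frame 1 and (6.6, 4.8) in frame 2.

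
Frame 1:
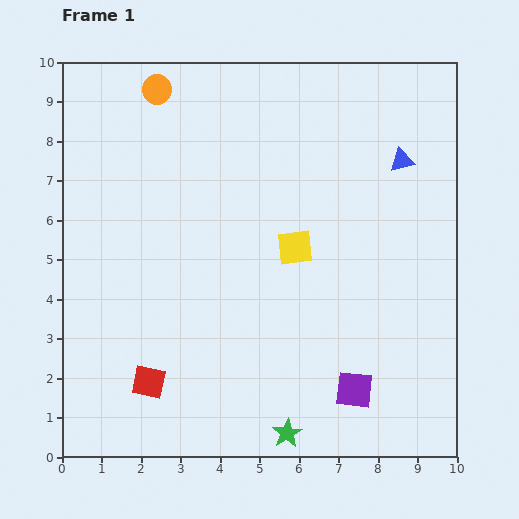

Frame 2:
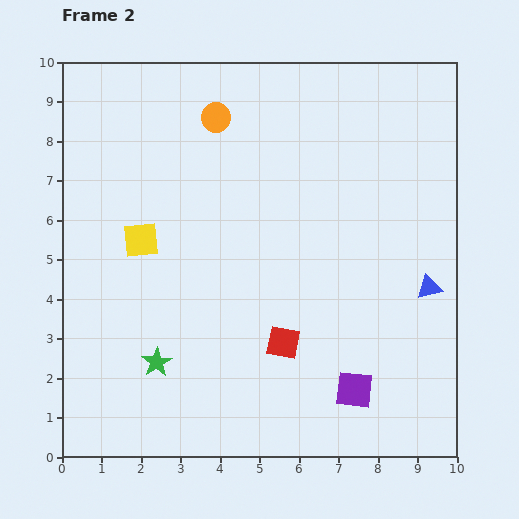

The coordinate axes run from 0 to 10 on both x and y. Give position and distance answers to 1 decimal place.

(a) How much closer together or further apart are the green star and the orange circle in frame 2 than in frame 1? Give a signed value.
-2.9

Distance in frame 1: 9.3. Distance in frame 2: 6.4.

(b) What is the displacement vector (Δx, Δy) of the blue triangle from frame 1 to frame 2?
(0.7, -3.2)

The blue triangle was at (8.6, 7.5) in frame 1 and (9.3, 4.3) in frame 2.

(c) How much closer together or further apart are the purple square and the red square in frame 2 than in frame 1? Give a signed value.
-3.0

Distance in frame 1: 5.2. Distance in frame 2: 2.2.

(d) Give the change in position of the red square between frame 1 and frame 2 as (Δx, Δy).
(3.4, 1.0)

The red square was at (2.2, 1.9) in frame 1 and (5.6, 2.9) in frame 2.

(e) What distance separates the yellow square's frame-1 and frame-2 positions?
3.9

The yellow square moved from (5.9, 5.3) to (2.0, 5.5), a distance of √(3.9² + 0.2²) ≈ 3.9.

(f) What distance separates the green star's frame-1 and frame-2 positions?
3.8

The green star moved from (5.7, 0.6) to (2.4, 2.4), a distance of √(3.3² + 1.8²) ≈ 3.8.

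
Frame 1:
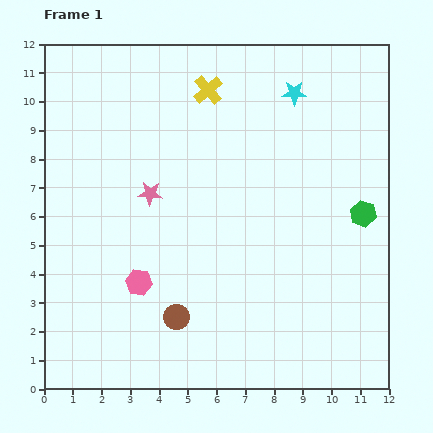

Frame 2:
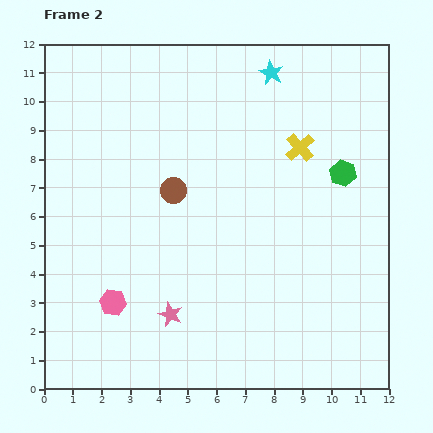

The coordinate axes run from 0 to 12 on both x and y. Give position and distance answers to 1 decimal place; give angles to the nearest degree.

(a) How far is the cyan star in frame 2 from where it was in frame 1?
1.1

The cyan star moved from (8.7, 10.3) to (7.9, 11.0), a distance of √(0.8² + 0.7²) ≈ 1.1.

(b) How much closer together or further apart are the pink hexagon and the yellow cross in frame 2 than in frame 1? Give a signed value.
+1.4

Distance in frame 1: 7.1. Distance in frame 2: 8.5.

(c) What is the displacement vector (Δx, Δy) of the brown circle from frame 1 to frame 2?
(-0.1, 4.4)

The brown circle was at (4.6, 2.5) in frame 1 and (4.5, 6.9) in frame 2.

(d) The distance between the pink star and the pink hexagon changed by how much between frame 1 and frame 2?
-1.1

Distance in frame 1: 3.1. Distance in frame 2: 2.0.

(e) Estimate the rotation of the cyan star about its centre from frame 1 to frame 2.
28° clockwise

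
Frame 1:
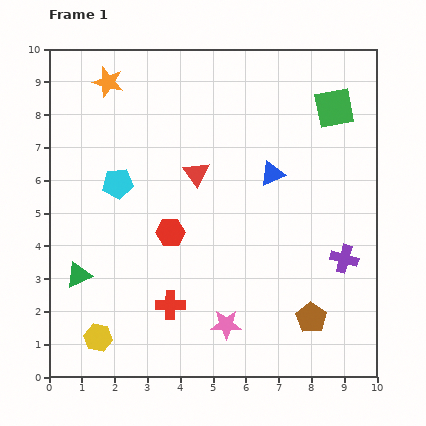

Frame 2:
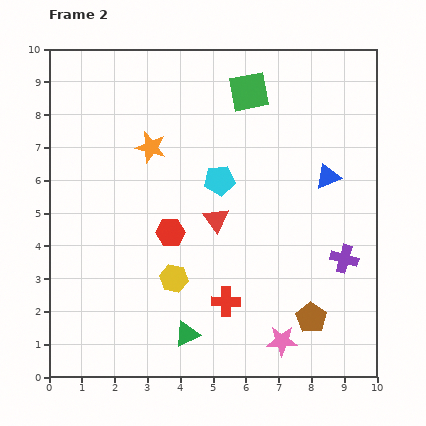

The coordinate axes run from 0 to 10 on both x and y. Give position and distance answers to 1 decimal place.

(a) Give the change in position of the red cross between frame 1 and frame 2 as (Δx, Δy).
(1.7, 0.1)

The red cross was at (3.7, 2.2) in frame 1 and (5.4, 2.3) in frame 2.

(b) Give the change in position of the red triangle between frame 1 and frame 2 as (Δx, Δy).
(0.6, -1.4)

The red triangle was at (4.5, 6.2) in frame 1 and (5.1, 4.8) in frame 2.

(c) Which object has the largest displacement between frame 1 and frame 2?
the green triangle

(moved 3.8; next 3.1)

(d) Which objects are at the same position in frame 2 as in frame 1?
the brown pentagon, the red hexagon, the purple cross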